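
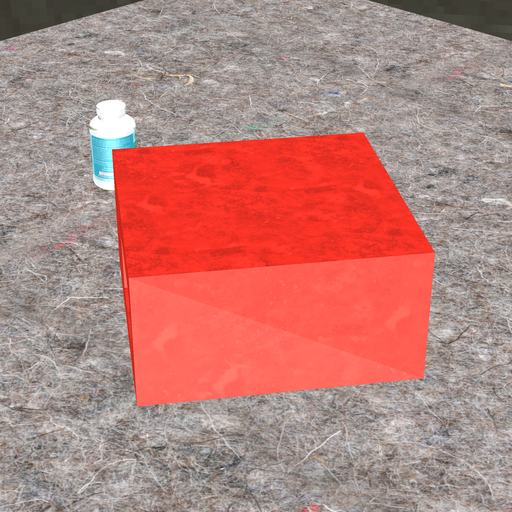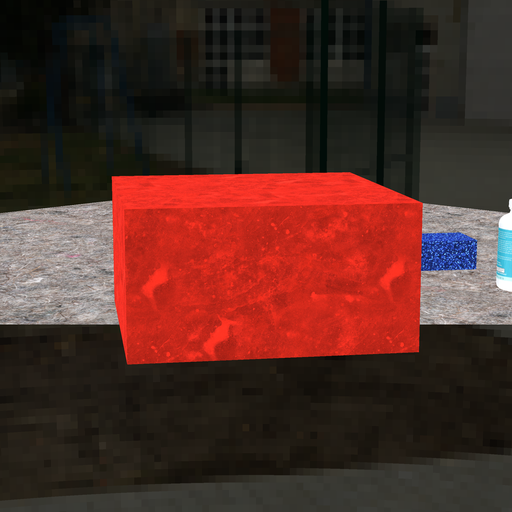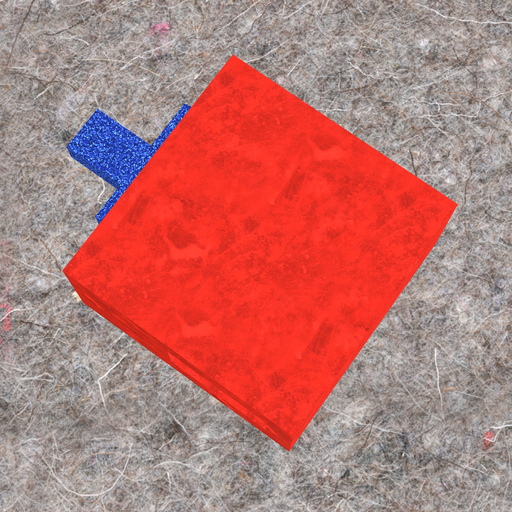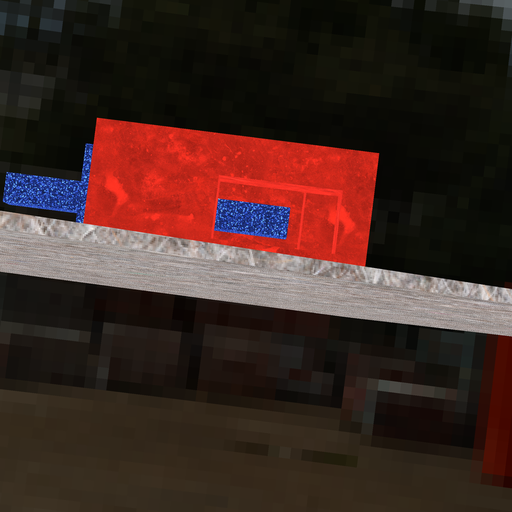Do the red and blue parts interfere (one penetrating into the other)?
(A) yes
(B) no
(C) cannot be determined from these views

(B) no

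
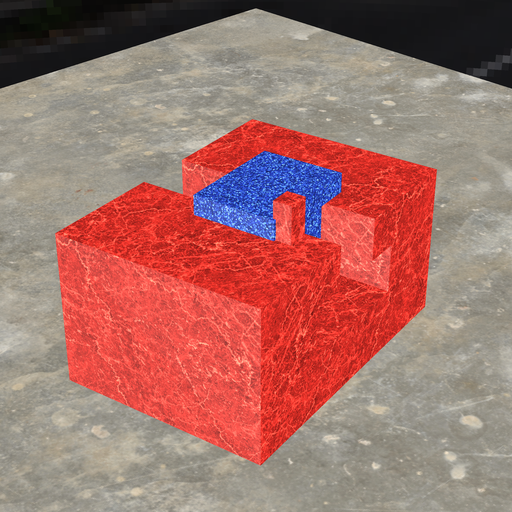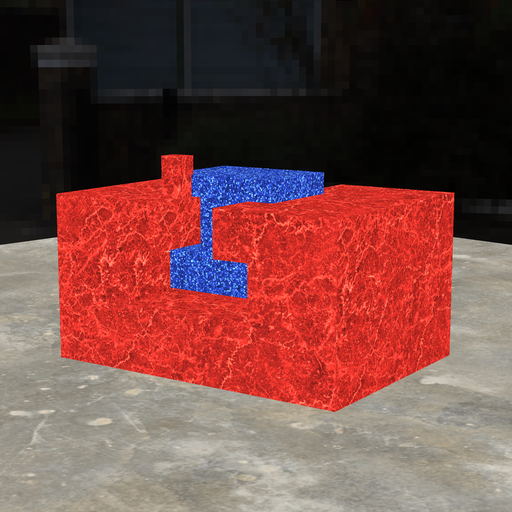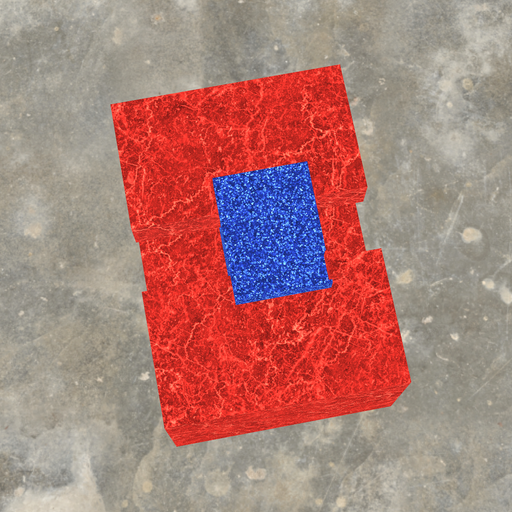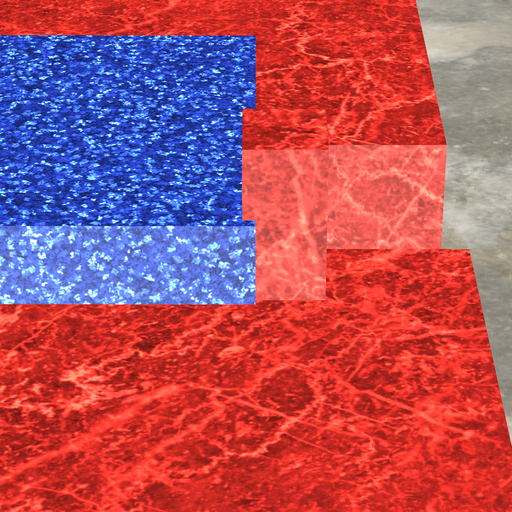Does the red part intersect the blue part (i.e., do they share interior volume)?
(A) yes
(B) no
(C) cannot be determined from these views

(A) yes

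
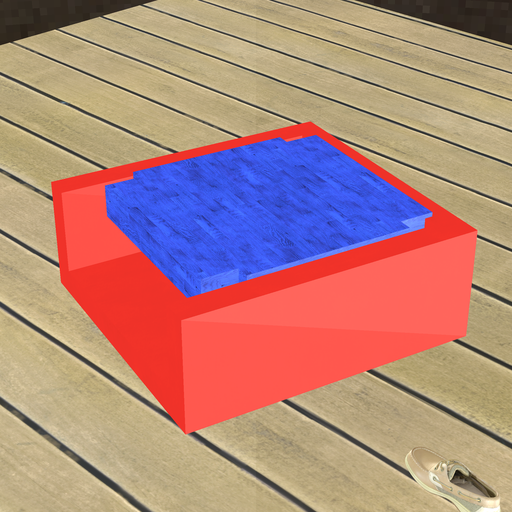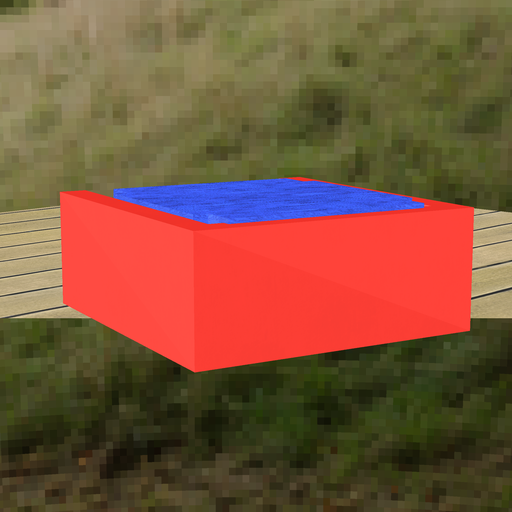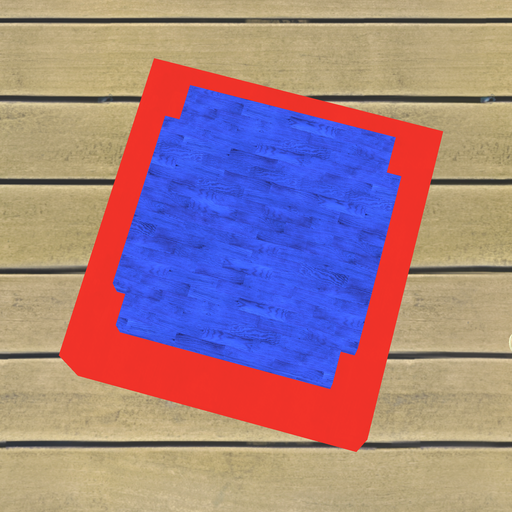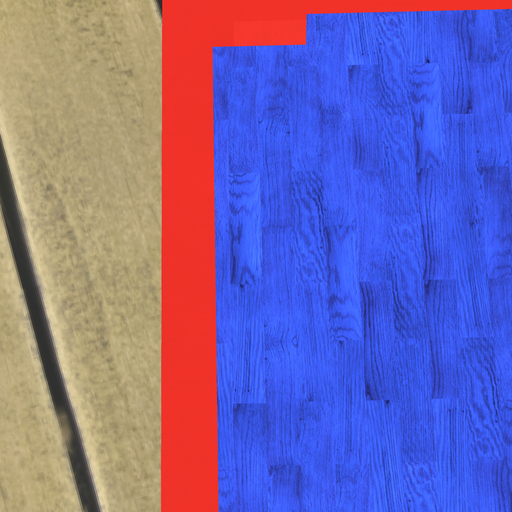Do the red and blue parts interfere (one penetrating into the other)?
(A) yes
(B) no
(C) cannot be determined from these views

(A) yes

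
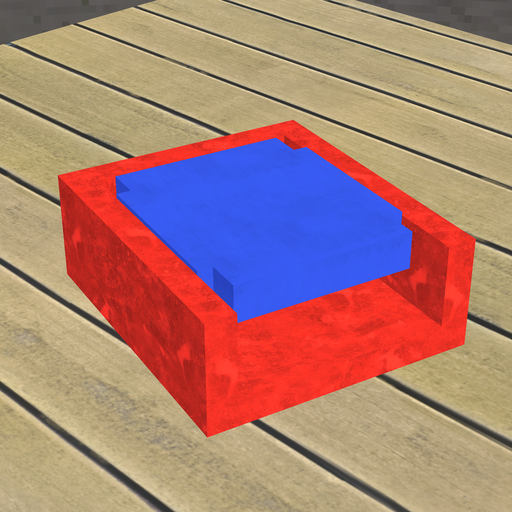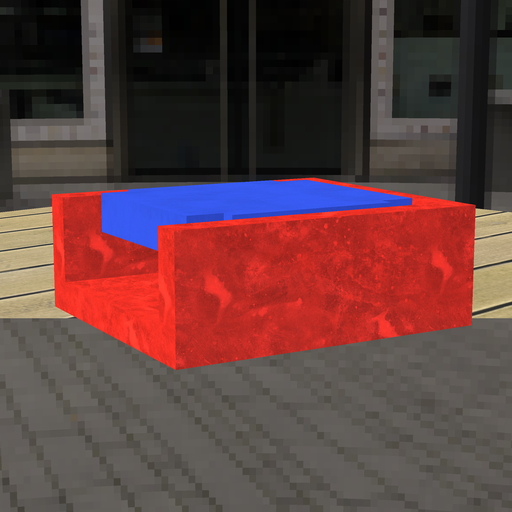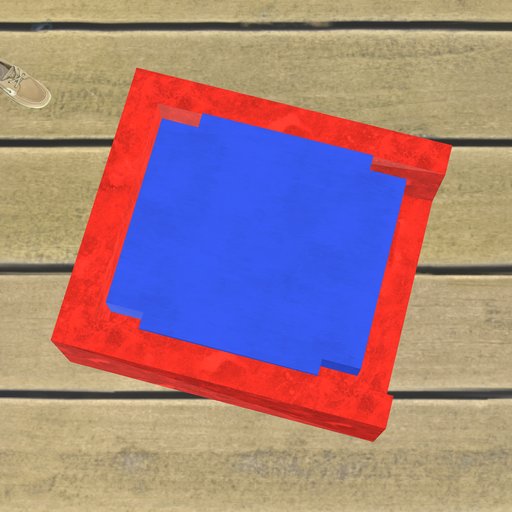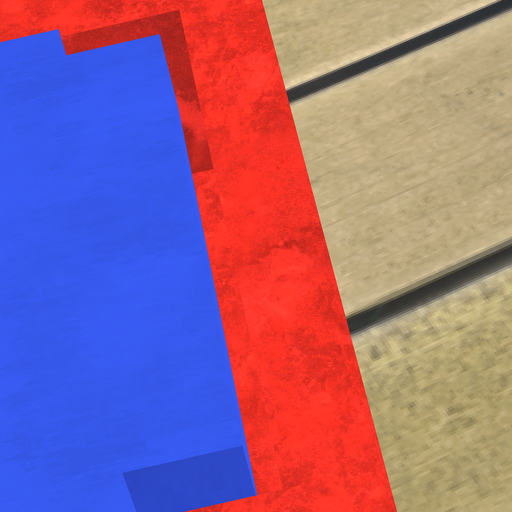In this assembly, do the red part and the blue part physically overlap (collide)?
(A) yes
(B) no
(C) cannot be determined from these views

(B) no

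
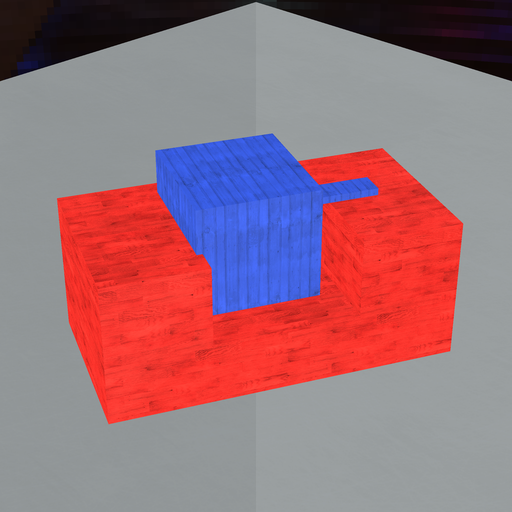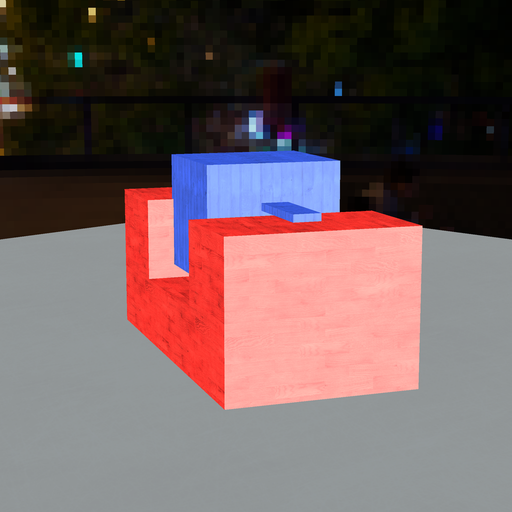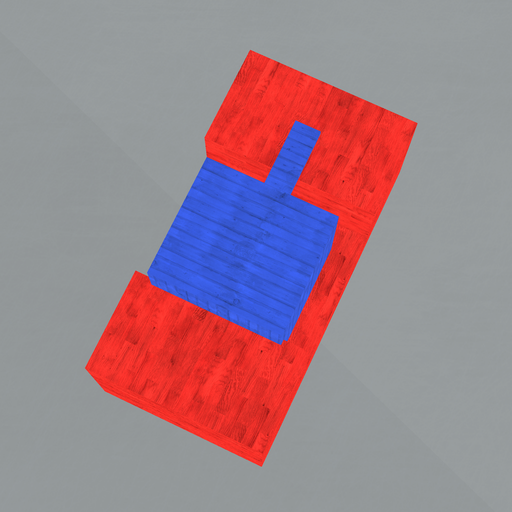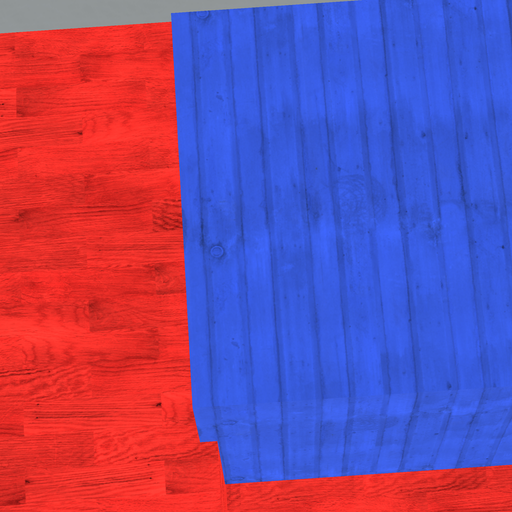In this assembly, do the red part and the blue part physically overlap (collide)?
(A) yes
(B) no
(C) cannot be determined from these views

(A) yes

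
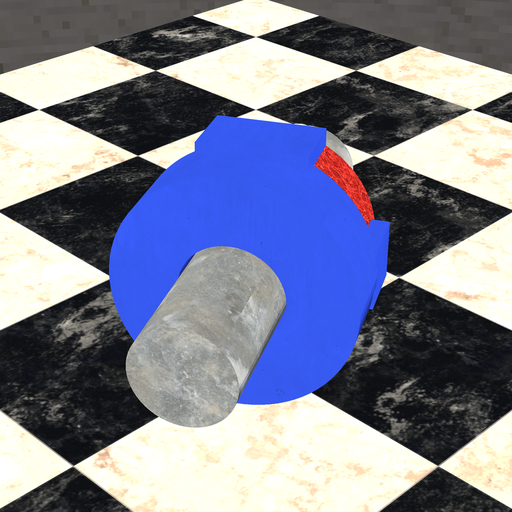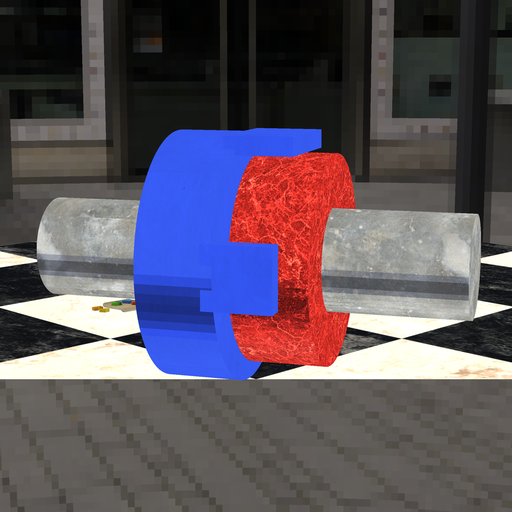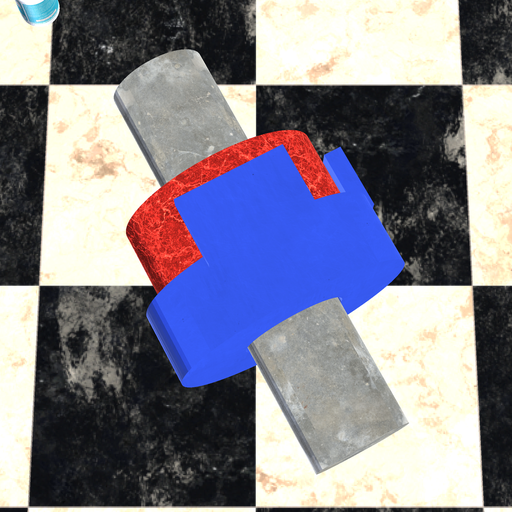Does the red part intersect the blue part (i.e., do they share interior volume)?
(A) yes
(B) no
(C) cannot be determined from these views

(B) no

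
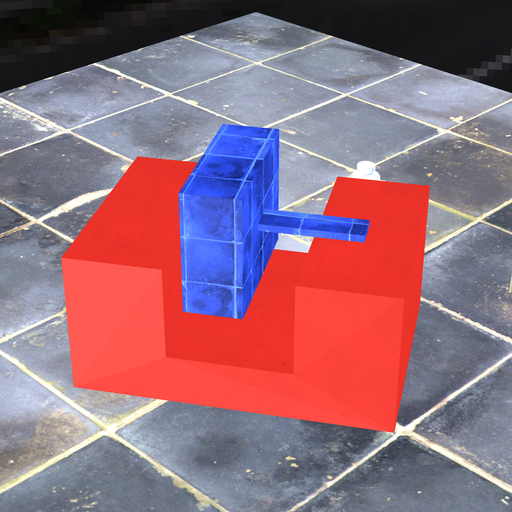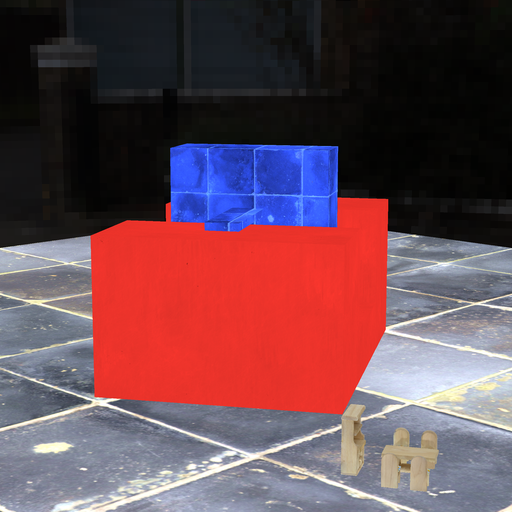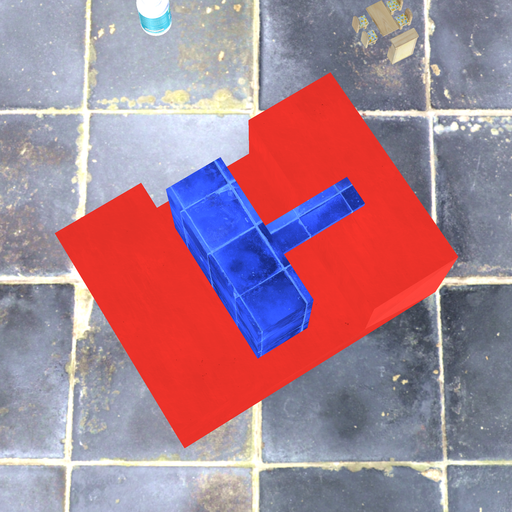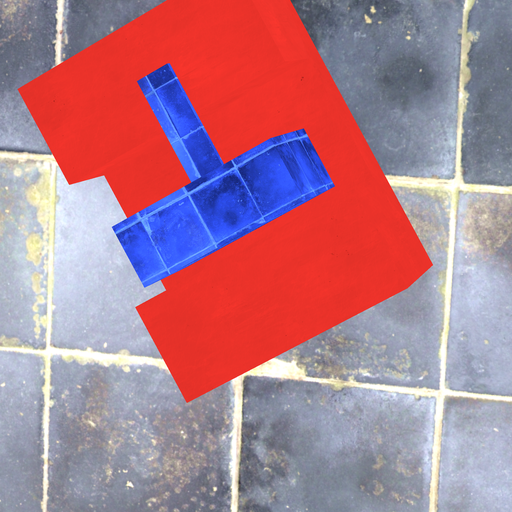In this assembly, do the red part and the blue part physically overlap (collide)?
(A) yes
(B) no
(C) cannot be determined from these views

(B) no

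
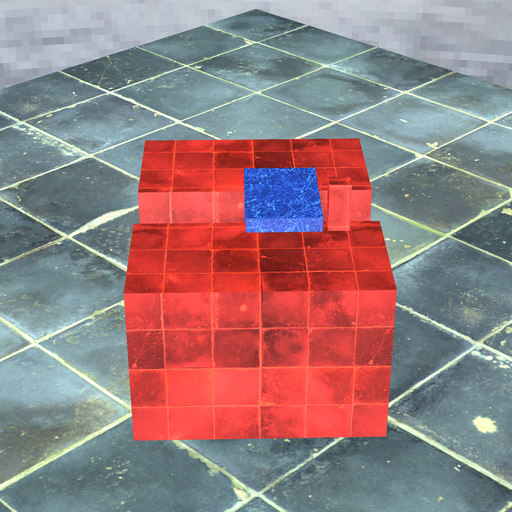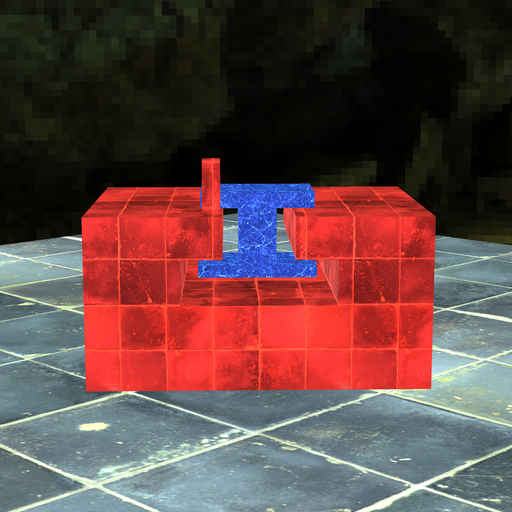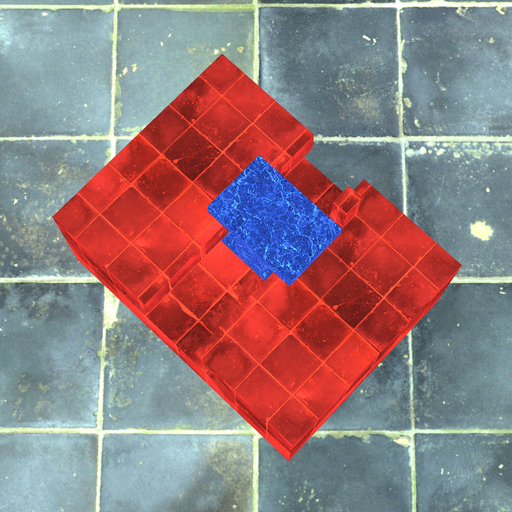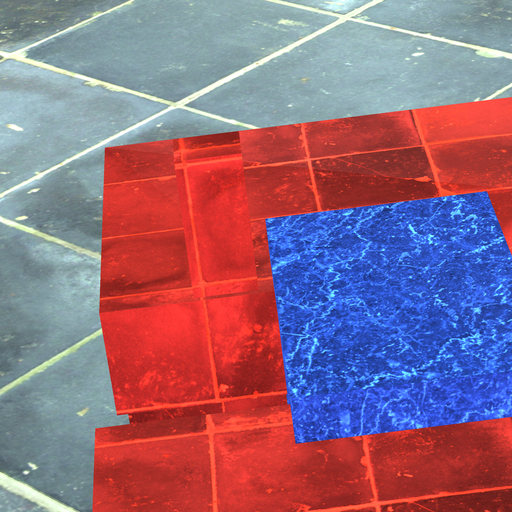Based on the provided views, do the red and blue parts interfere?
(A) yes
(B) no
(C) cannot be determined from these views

(B) no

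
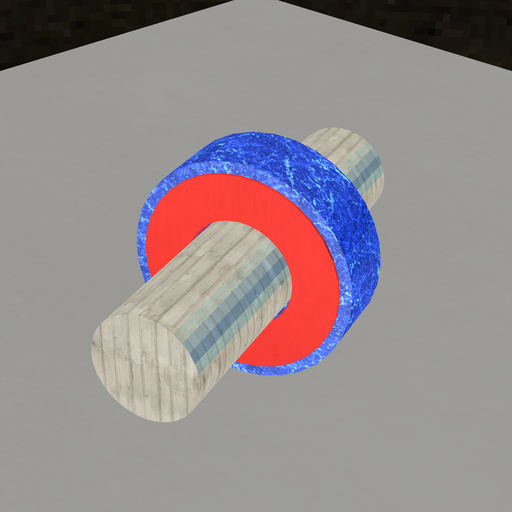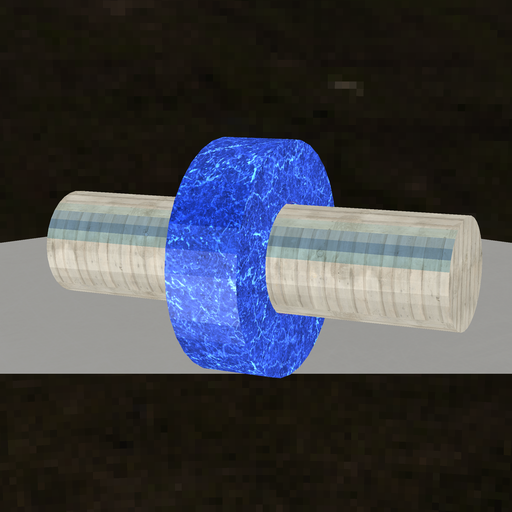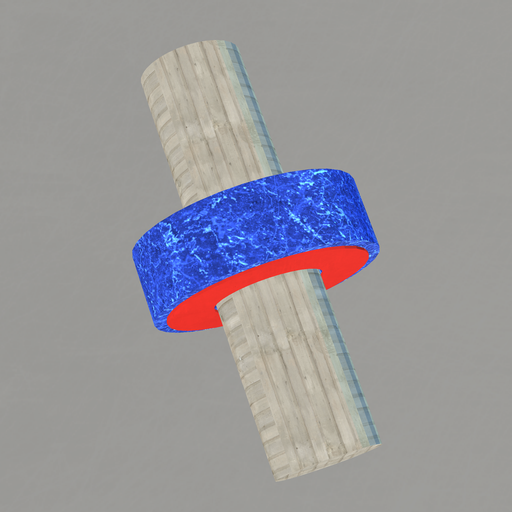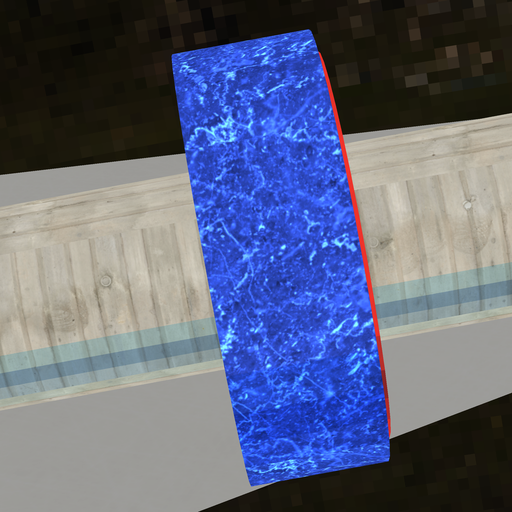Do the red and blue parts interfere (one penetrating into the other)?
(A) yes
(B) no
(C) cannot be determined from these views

(A) yes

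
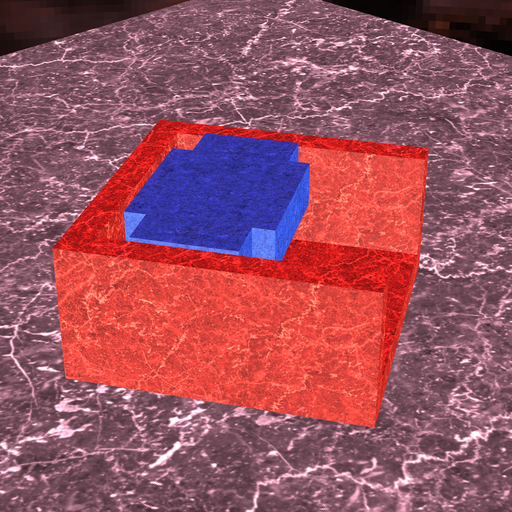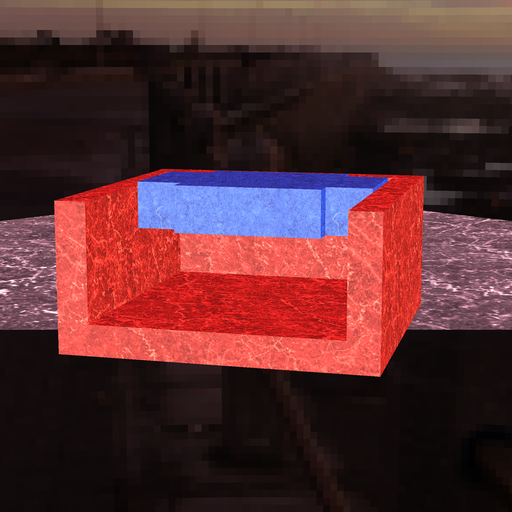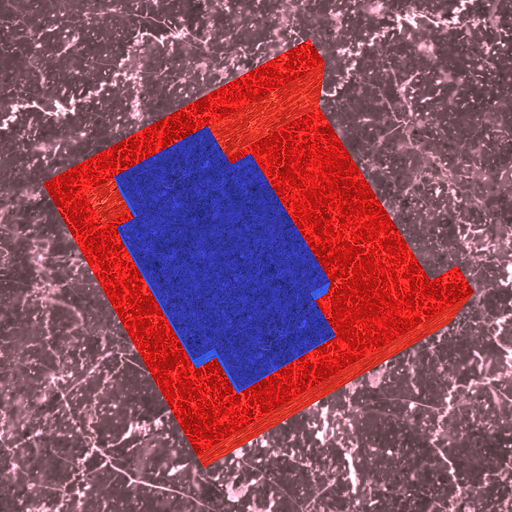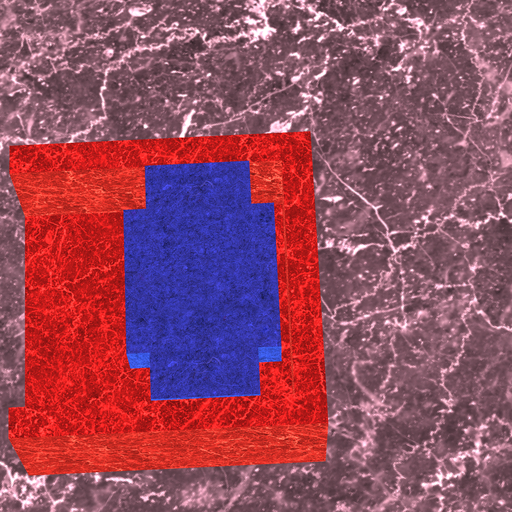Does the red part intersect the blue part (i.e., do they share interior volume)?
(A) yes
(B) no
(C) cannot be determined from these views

(B) no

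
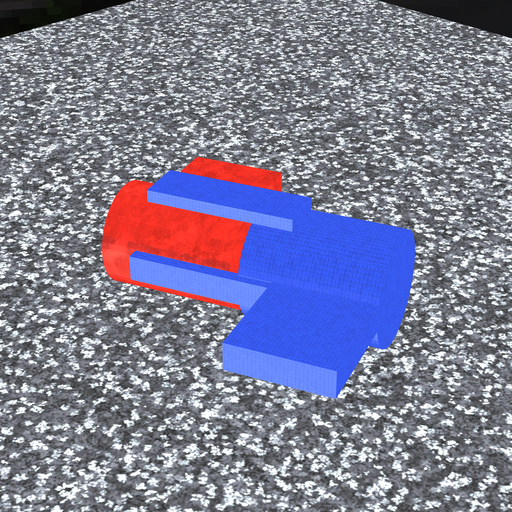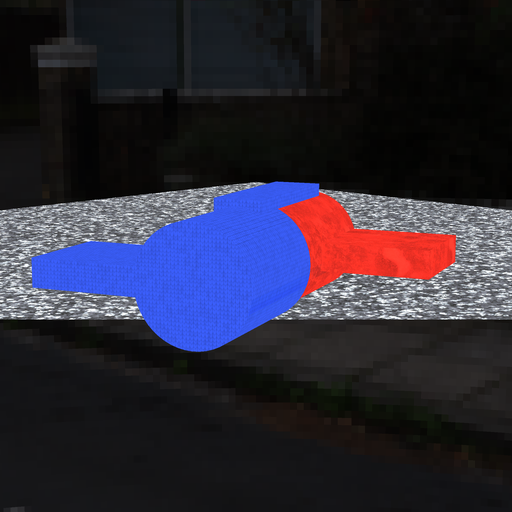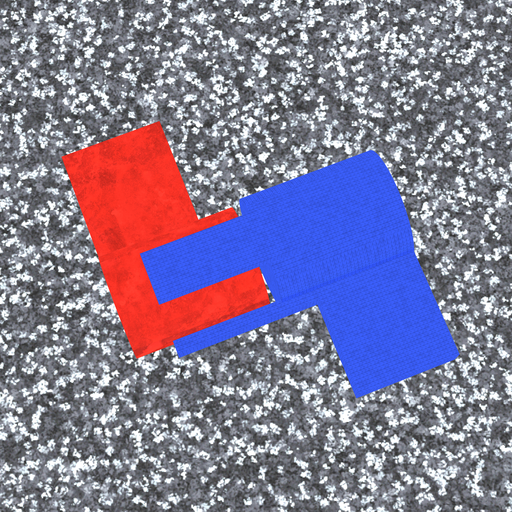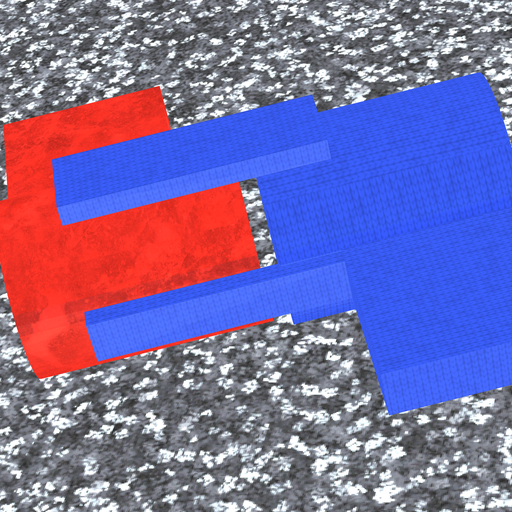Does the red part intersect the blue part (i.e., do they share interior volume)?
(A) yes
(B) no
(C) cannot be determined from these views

(B) no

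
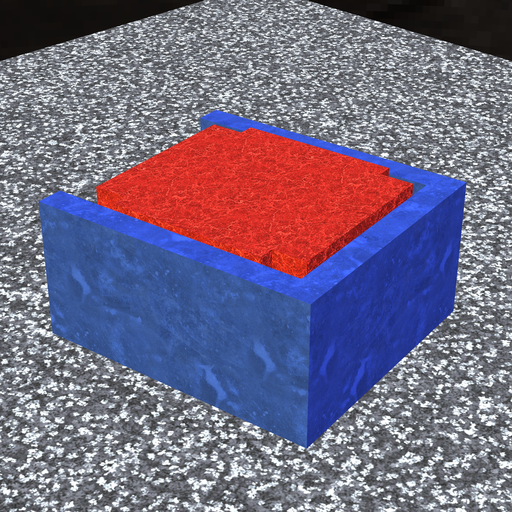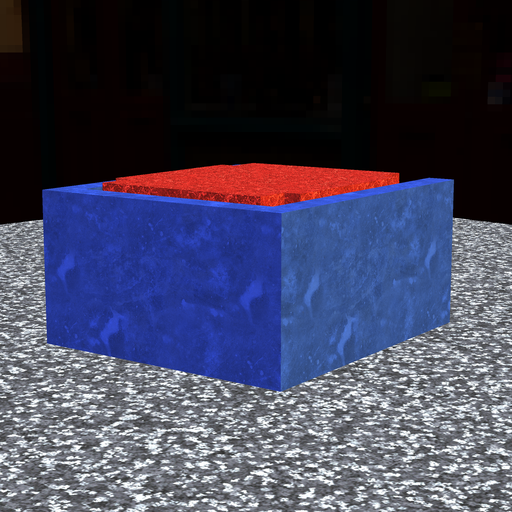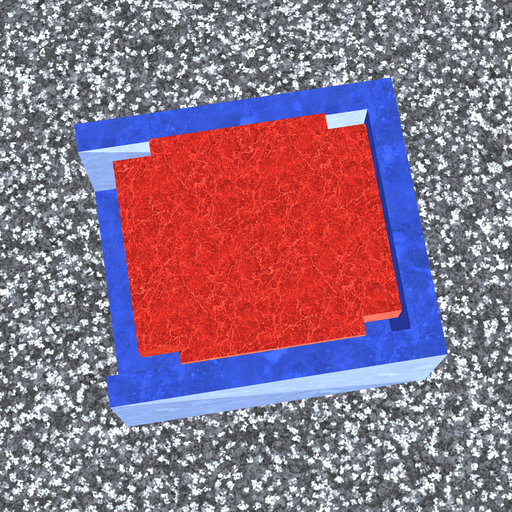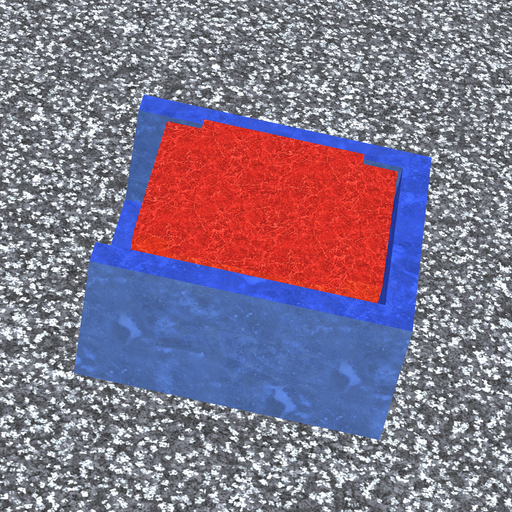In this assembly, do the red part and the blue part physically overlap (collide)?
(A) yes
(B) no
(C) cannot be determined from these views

(B) no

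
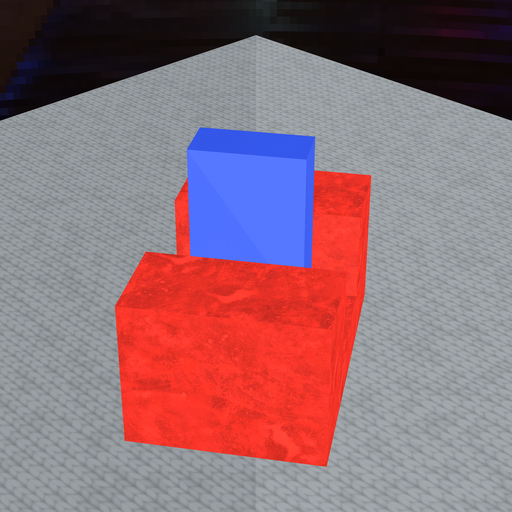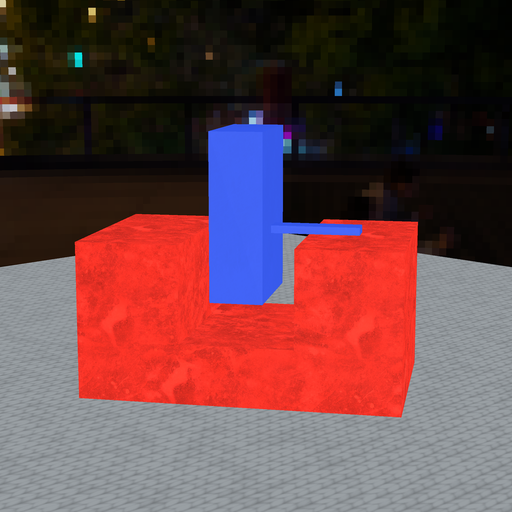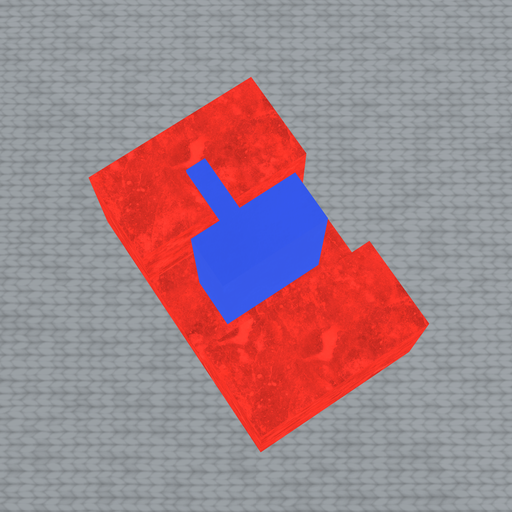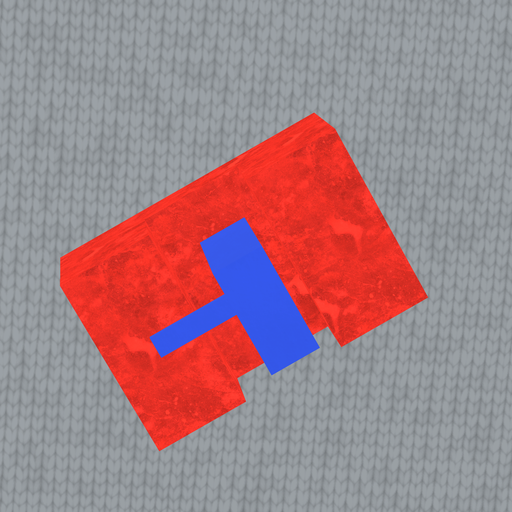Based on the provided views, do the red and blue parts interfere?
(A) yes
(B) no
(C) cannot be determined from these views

(B) no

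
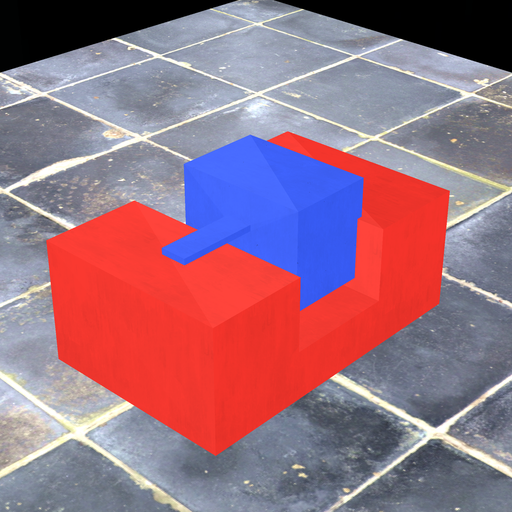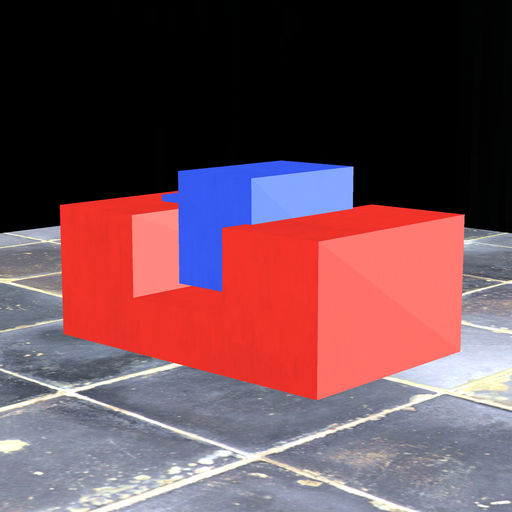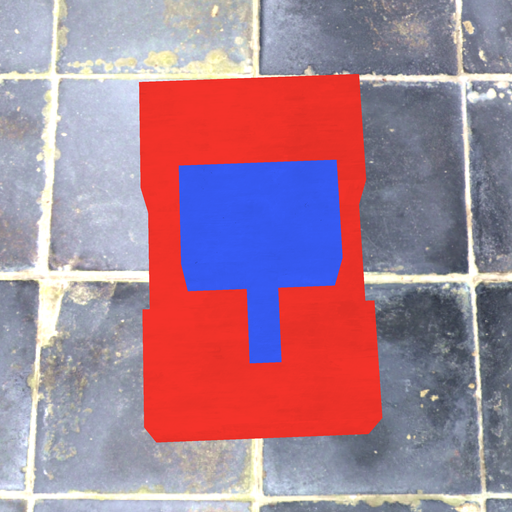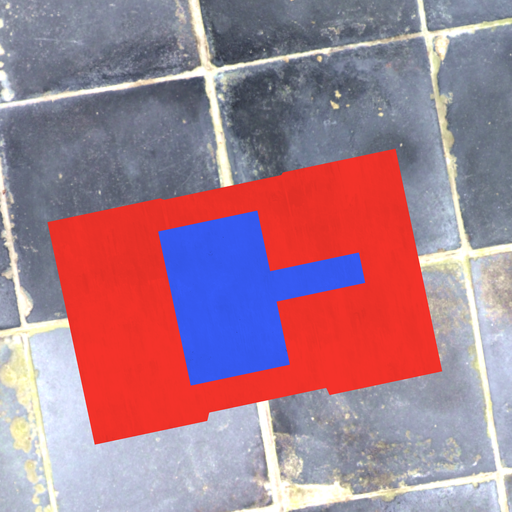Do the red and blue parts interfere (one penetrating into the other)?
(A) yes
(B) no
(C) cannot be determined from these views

(A) yes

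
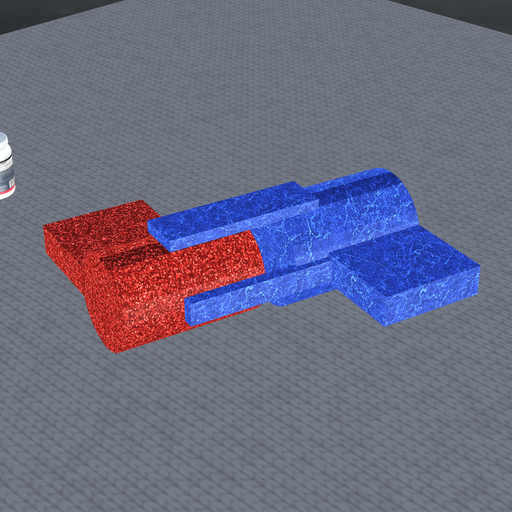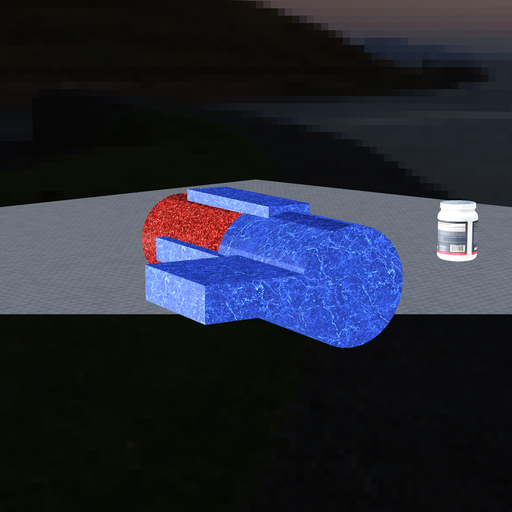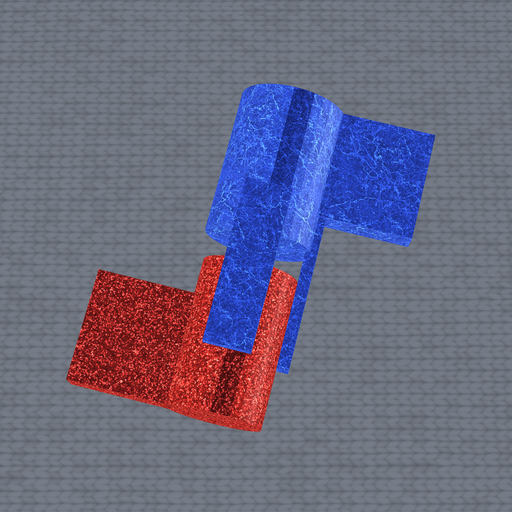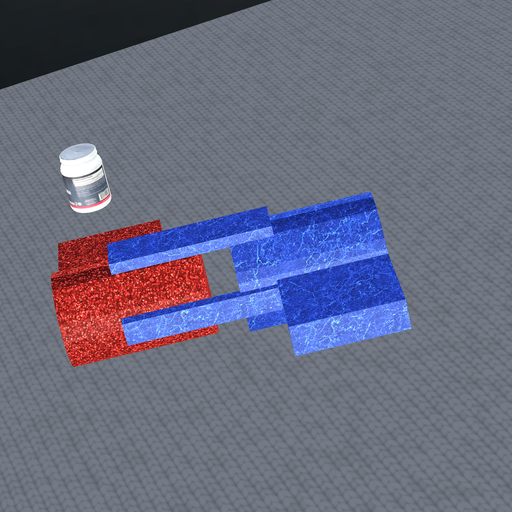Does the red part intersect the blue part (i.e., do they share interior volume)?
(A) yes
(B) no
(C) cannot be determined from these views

(B) no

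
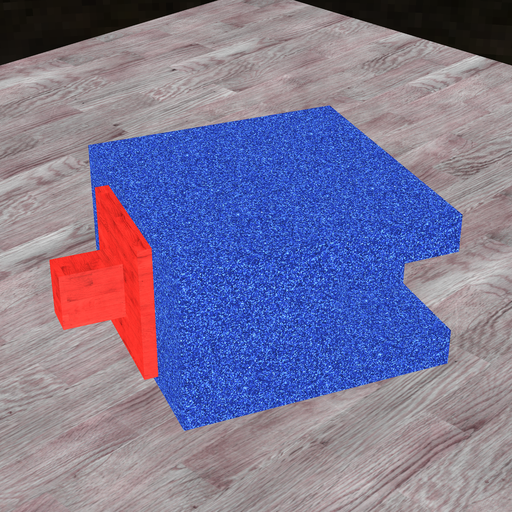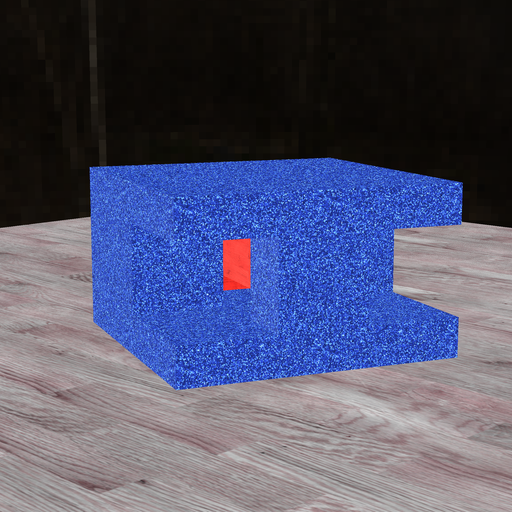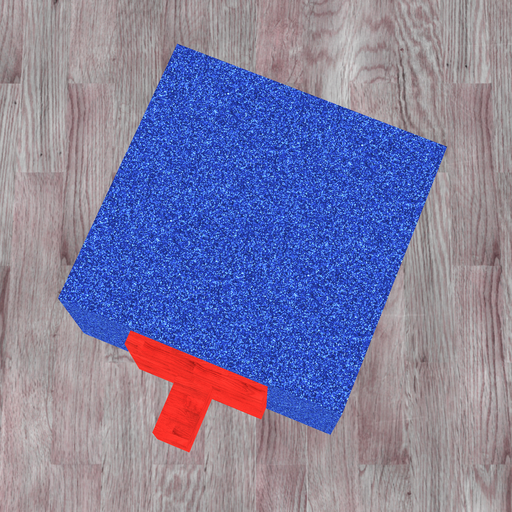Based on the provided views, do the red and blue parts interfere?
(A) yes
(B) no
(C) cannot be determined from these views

(C) cannot be determined from these views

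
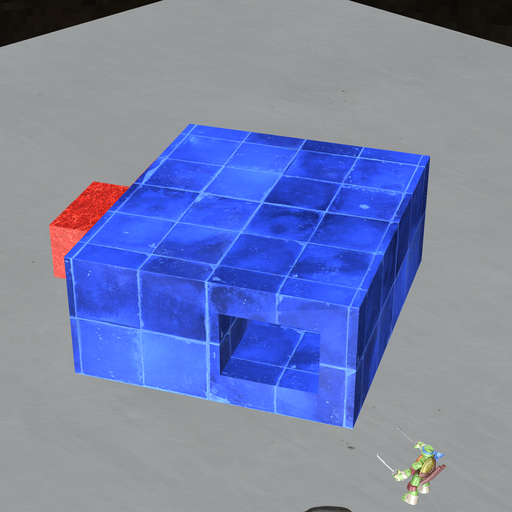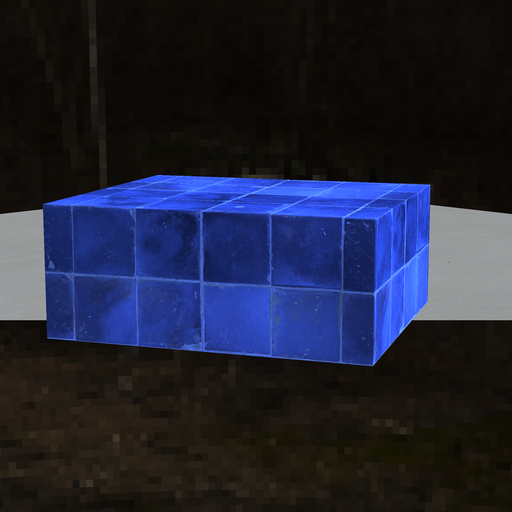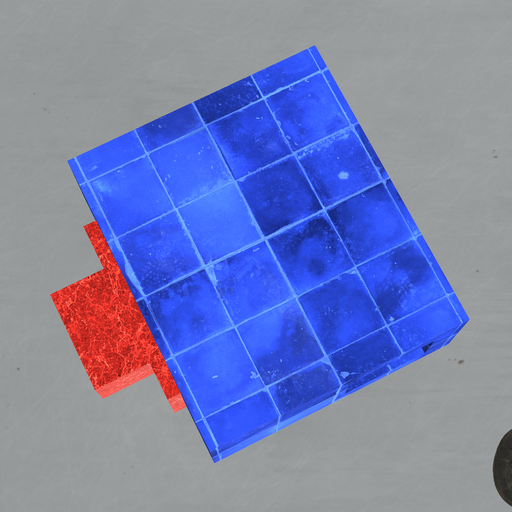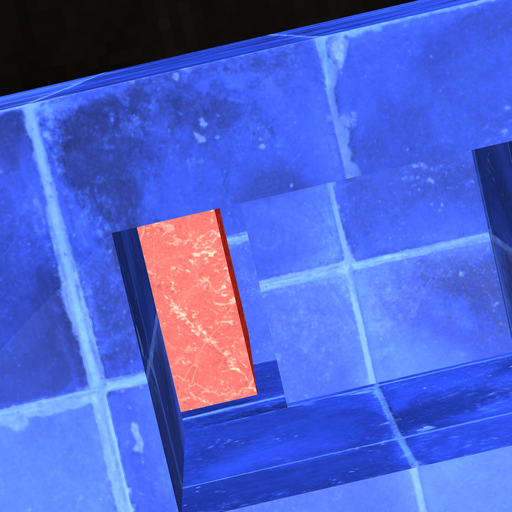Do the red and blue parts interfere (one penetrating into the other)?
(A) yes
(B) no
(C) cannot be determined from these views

(B) no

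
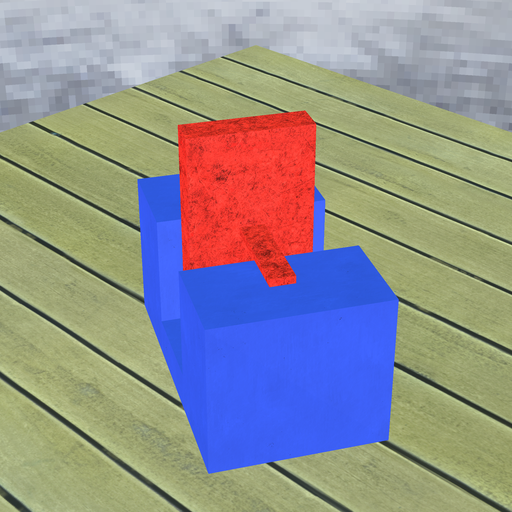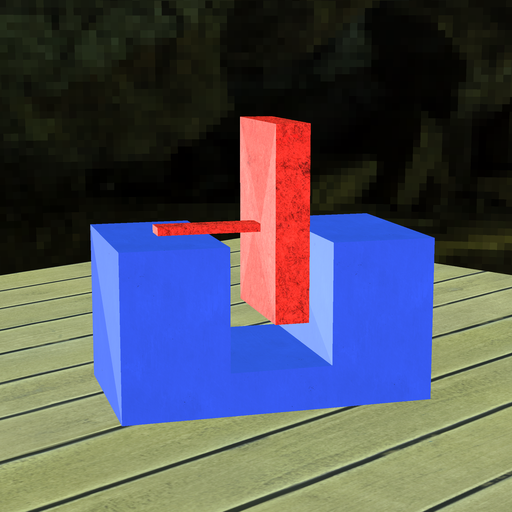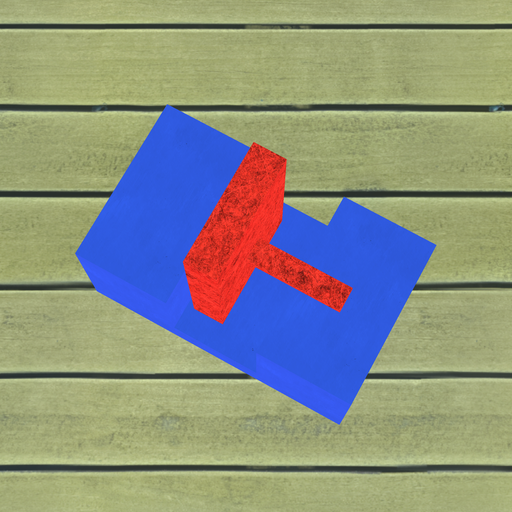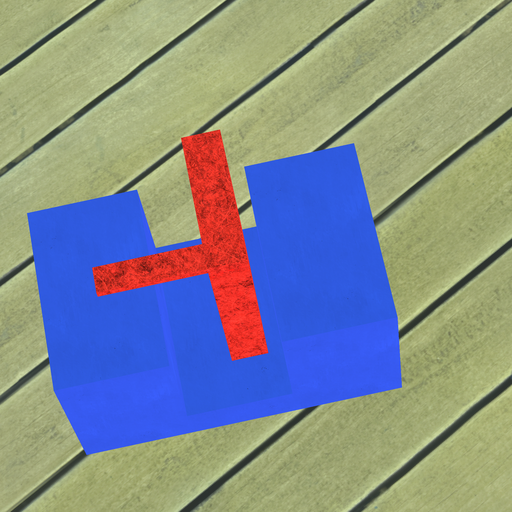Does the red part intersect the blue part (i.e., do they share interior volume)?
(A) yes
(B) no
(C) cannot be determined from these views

(B) no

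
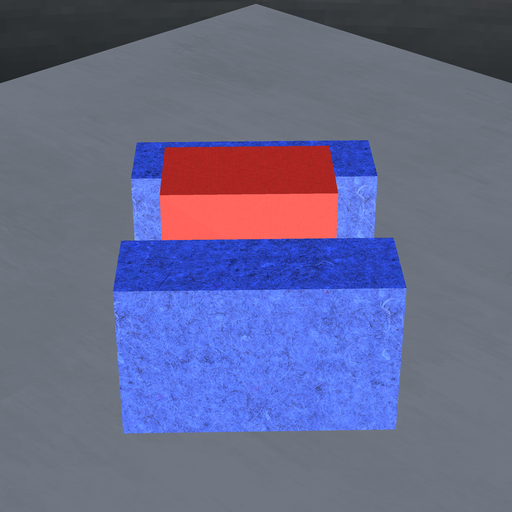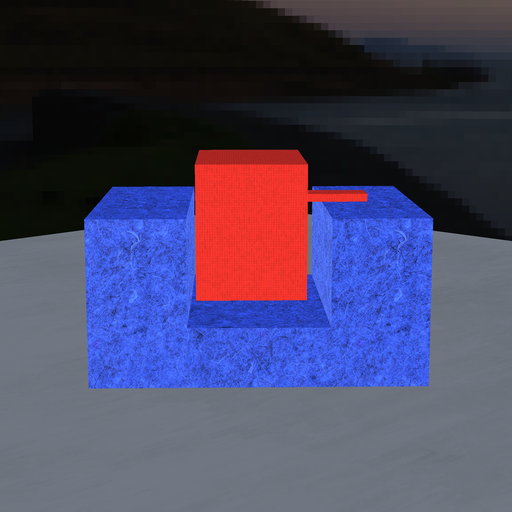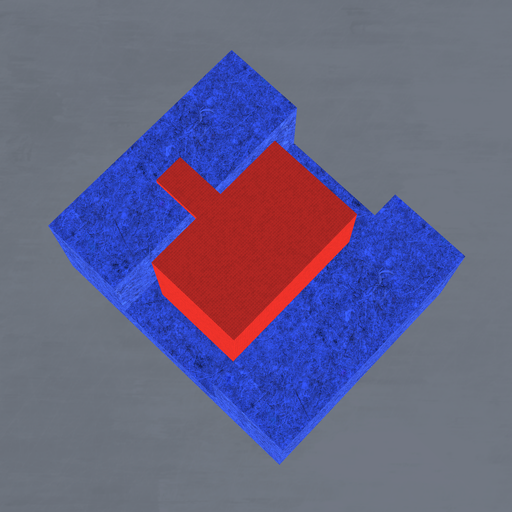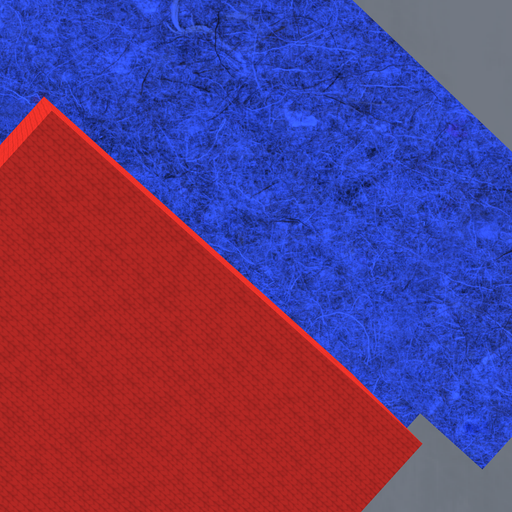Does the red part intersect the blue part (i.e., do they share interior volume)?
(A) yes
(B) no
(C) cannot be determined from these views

(B) no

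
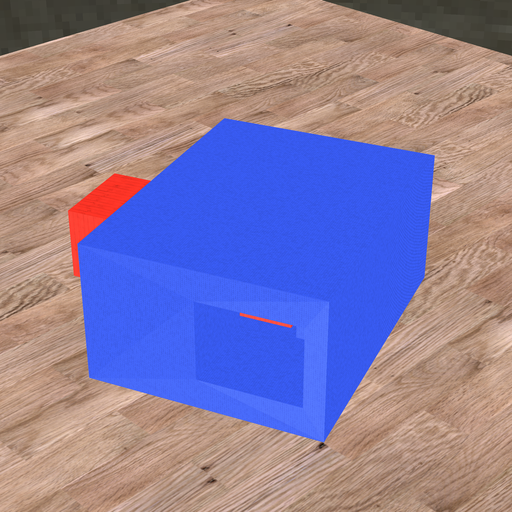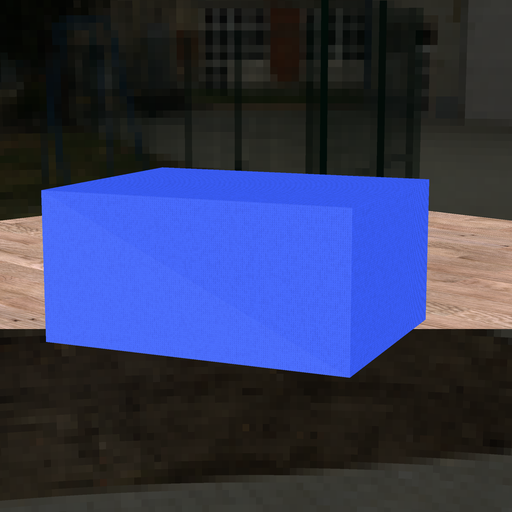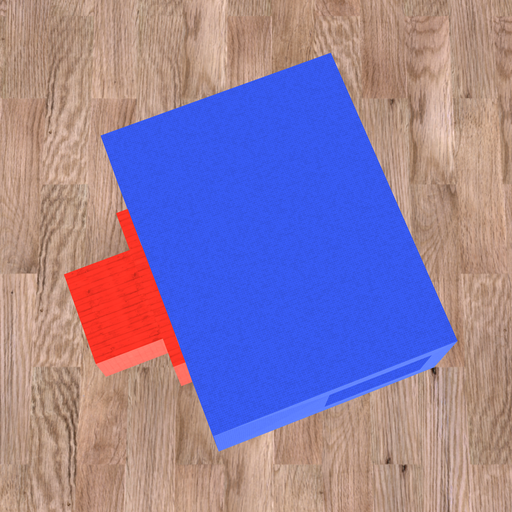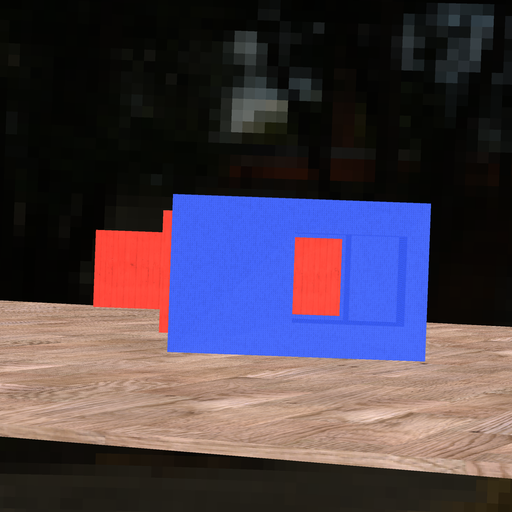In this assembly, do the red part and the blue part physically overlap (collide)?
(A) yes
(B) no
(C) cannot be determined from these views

(B) no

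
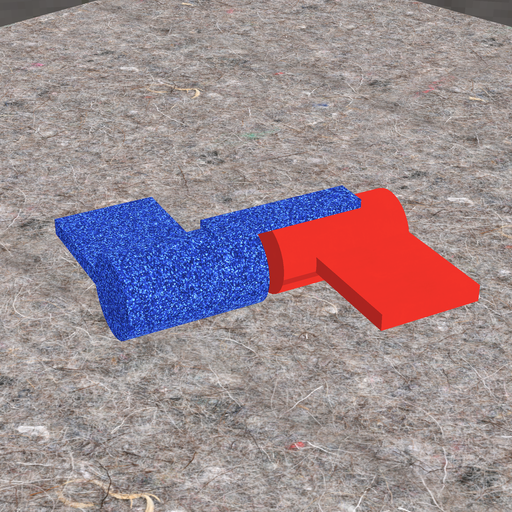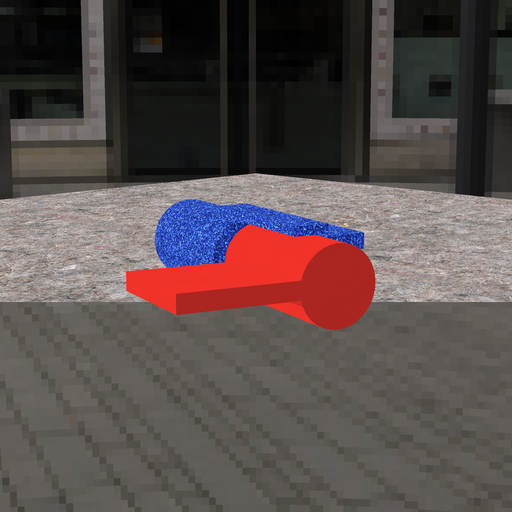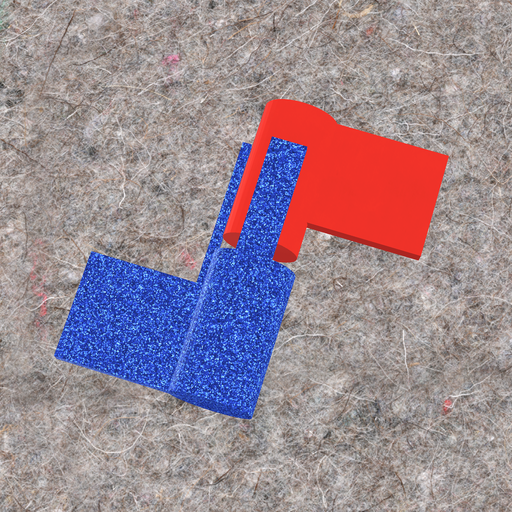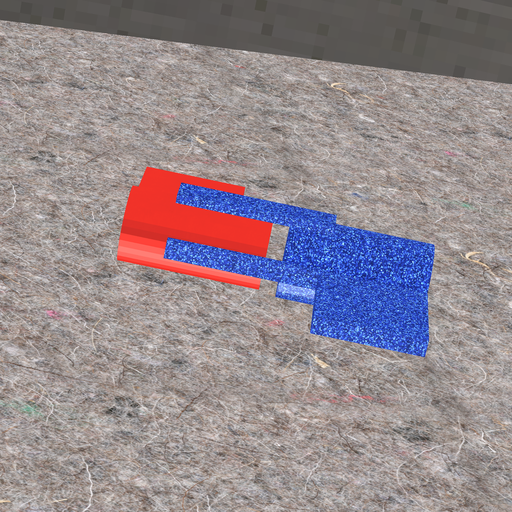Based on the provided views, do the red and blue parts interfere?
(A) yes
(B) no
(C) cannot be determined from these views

(B) no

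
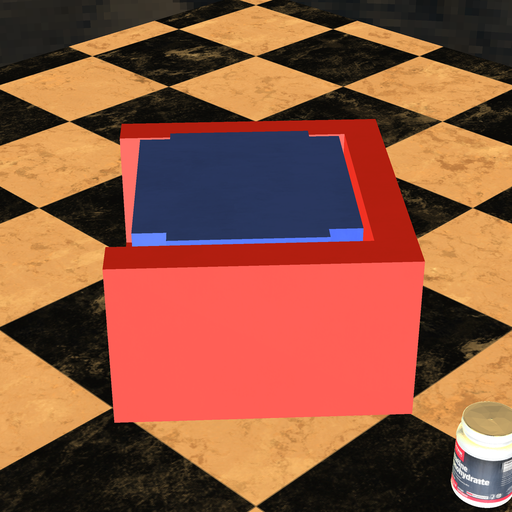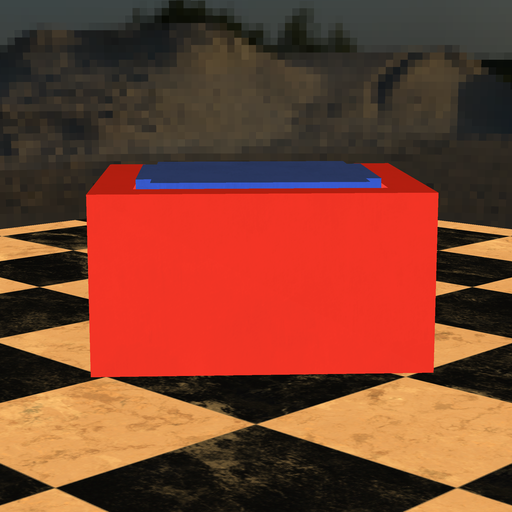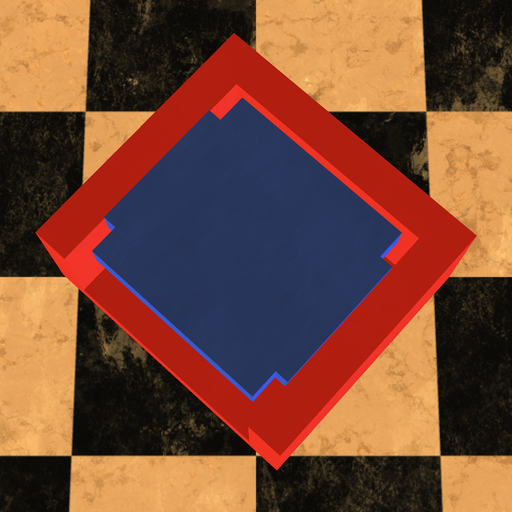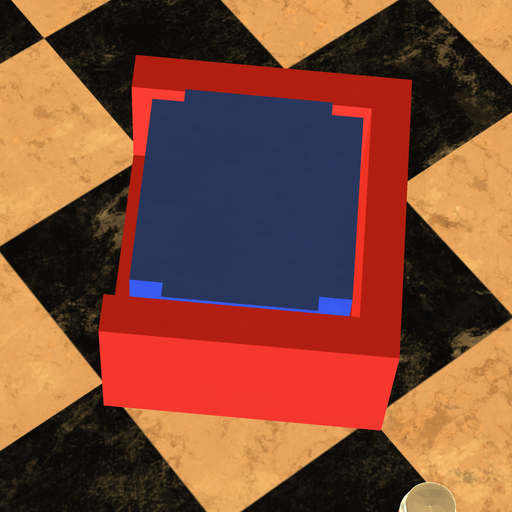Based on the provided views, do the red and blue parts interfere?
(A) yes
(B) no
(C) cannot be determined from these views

(B) no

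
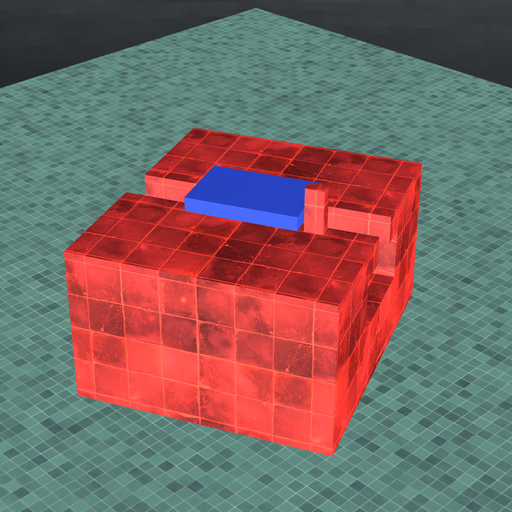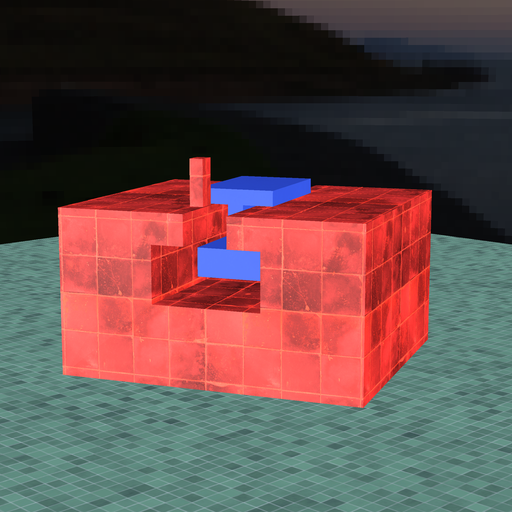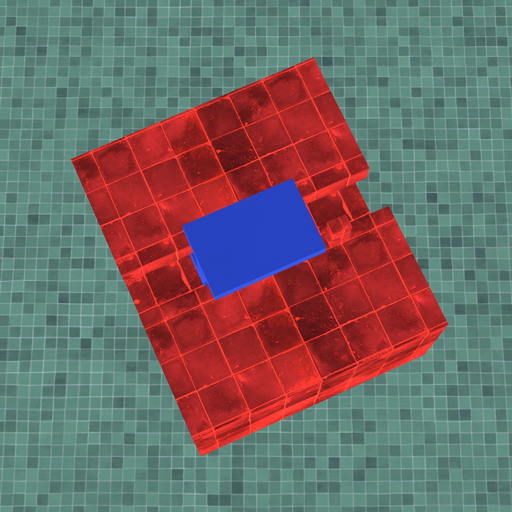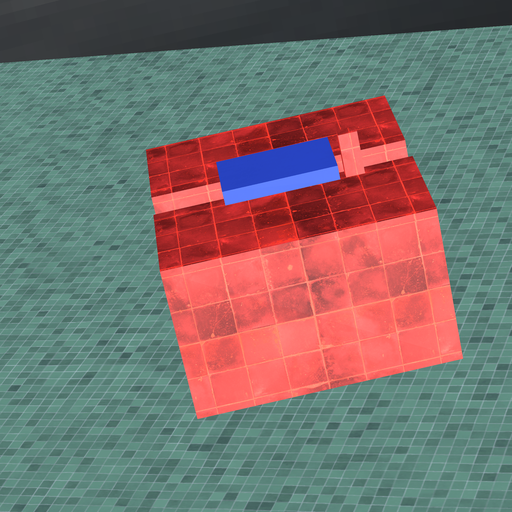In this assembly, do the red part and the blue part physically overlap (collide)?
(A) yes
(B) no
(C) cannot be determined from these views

(B) no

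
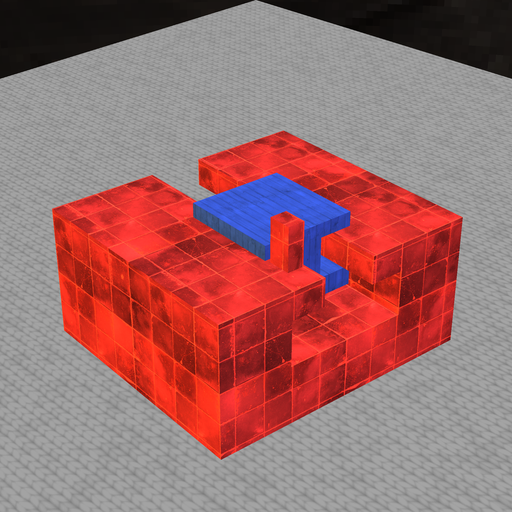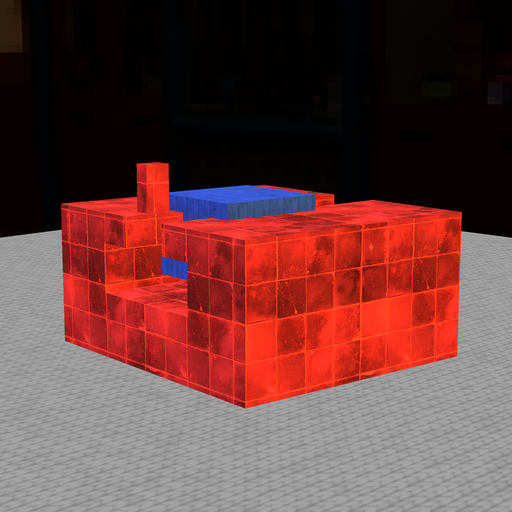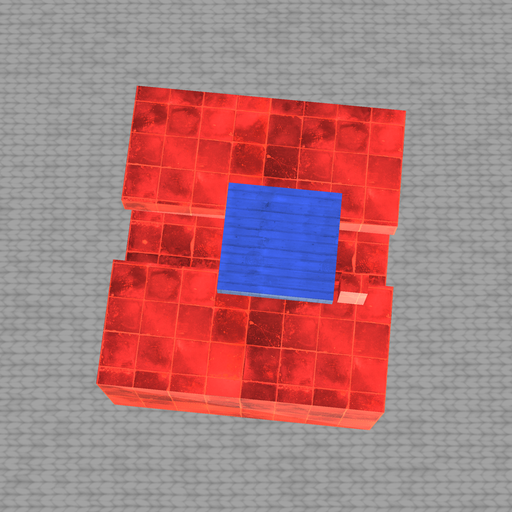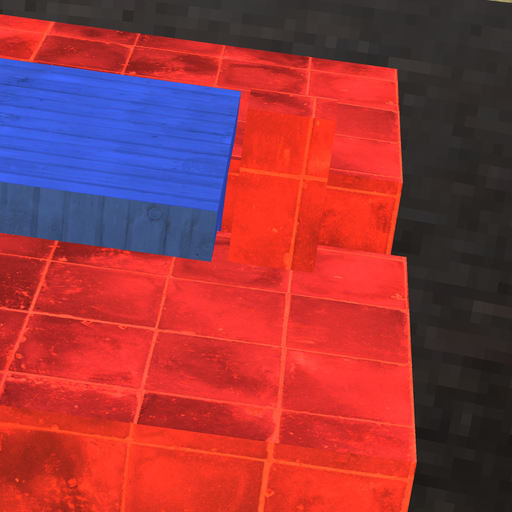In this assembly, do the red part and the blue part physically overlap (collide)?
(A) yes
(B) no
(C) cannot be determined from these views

(B) no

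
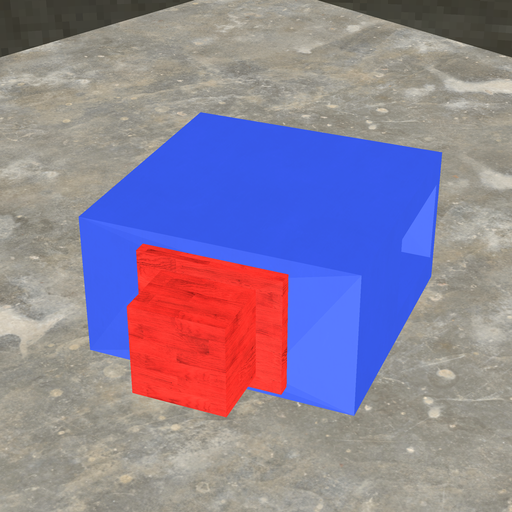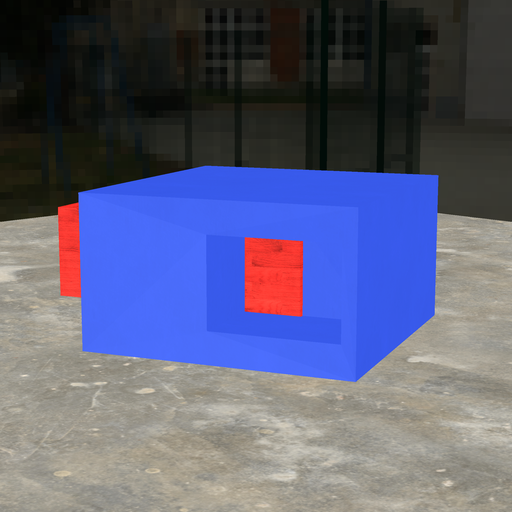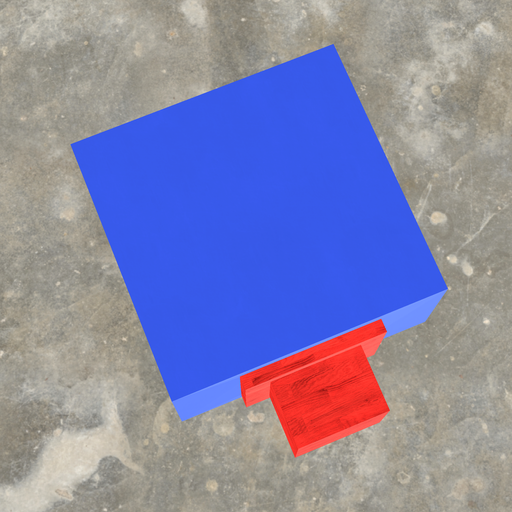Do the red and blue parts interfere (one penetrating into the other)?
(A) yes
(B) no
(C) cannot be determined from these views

(C) cannot be determined from these views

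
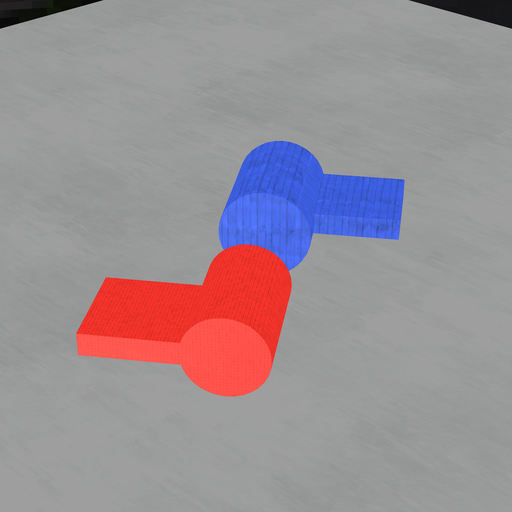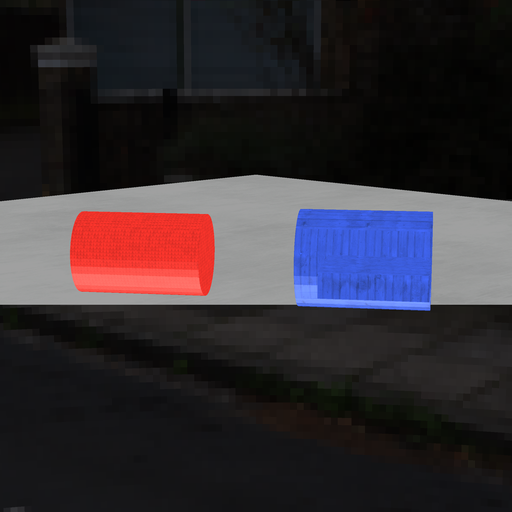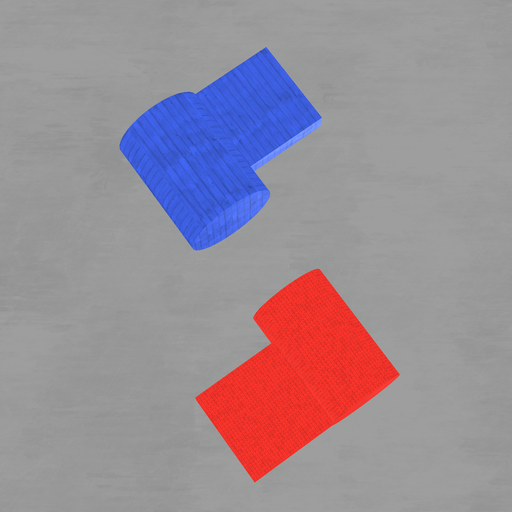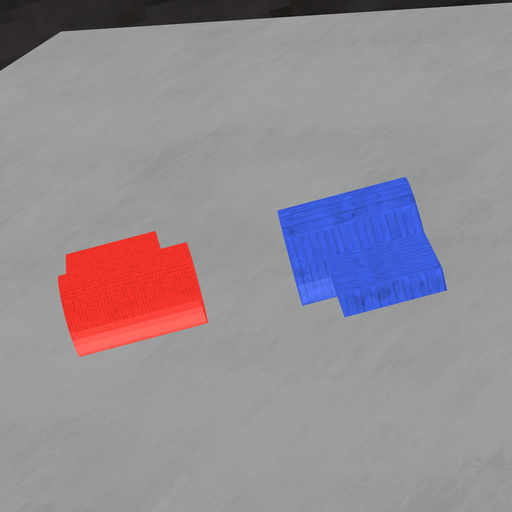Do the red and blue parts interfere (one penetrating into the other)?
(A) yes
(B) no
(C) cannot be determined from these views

(B) no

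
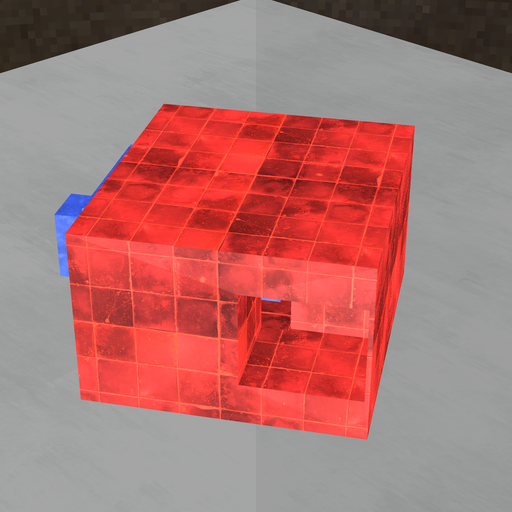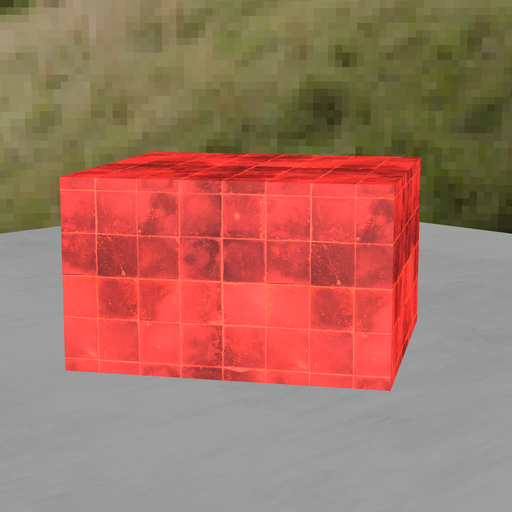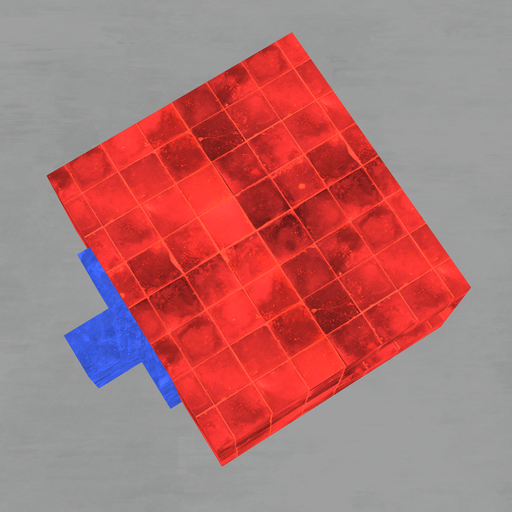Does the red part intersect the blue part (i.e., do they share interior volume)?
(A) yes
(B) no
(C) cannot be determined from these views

(C) cannot be determined from these views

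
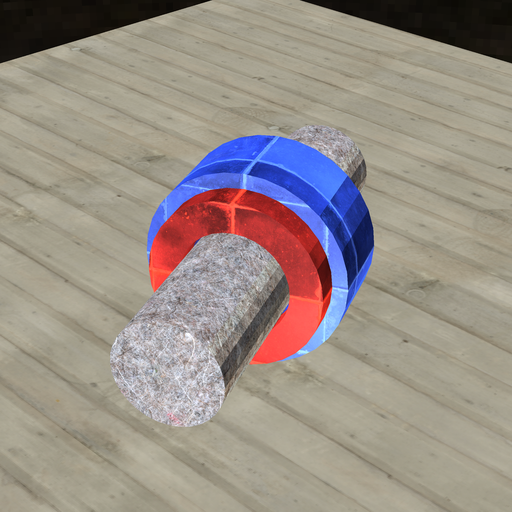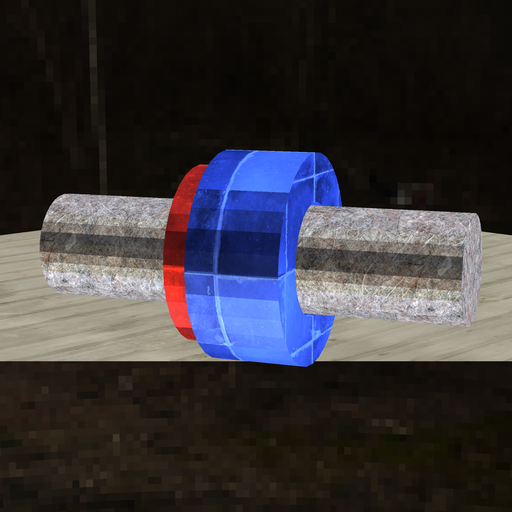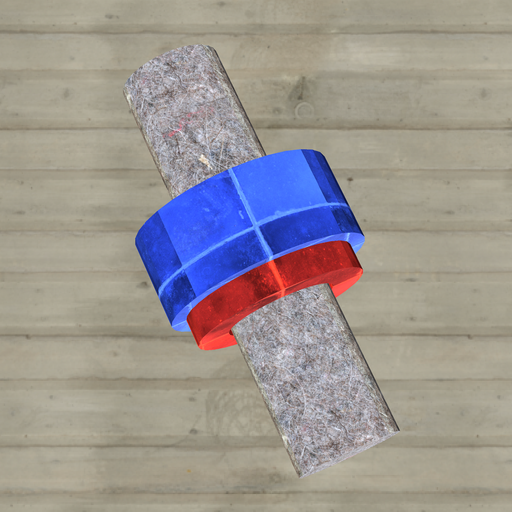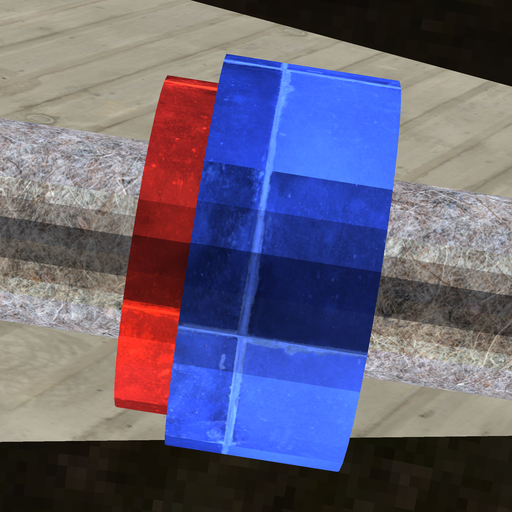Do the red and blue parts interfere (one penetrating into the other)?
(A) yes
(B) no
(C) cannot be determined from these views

(A) yes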